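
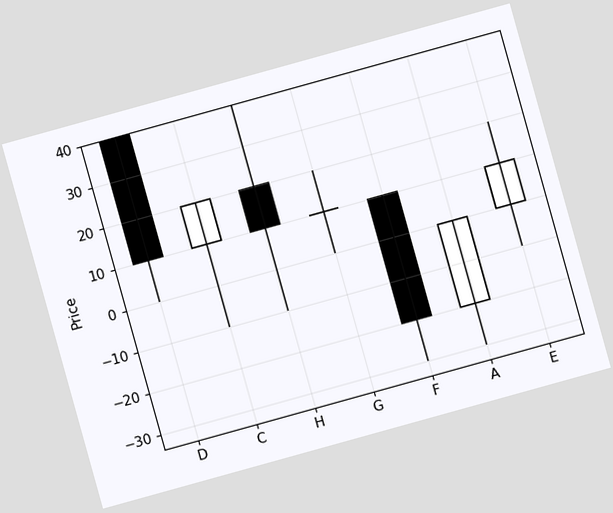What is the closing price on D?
The chart is tilted about 16° counter-clockwise. The D candle closes at 10.

10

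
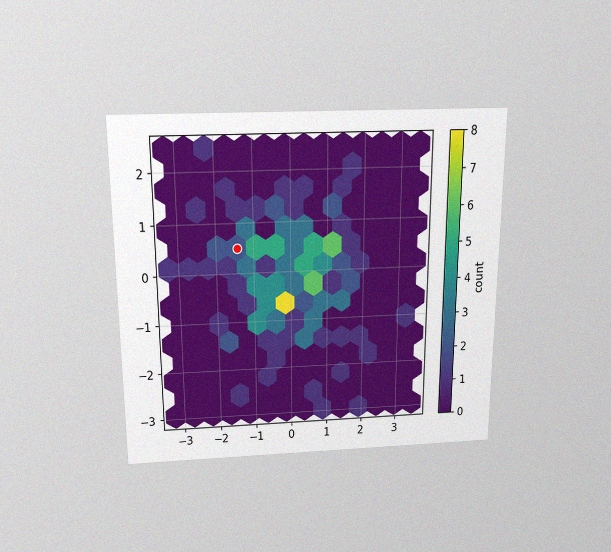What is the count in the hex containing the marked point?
The chart is viewed slightly from above, with some photo noise. The marked hex reads 2 on the colorbar.

2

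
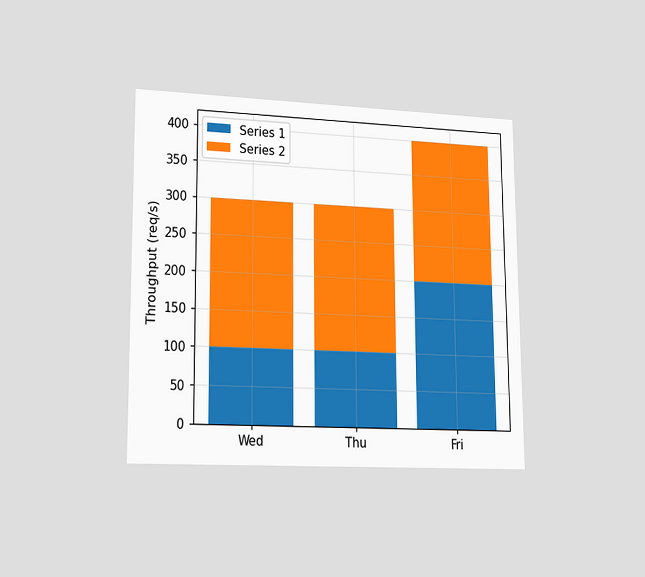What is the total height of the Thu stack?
300req/s

The chart is viewed slightly from the left. The Thu stack's top reaches 300req/s on the y-axis.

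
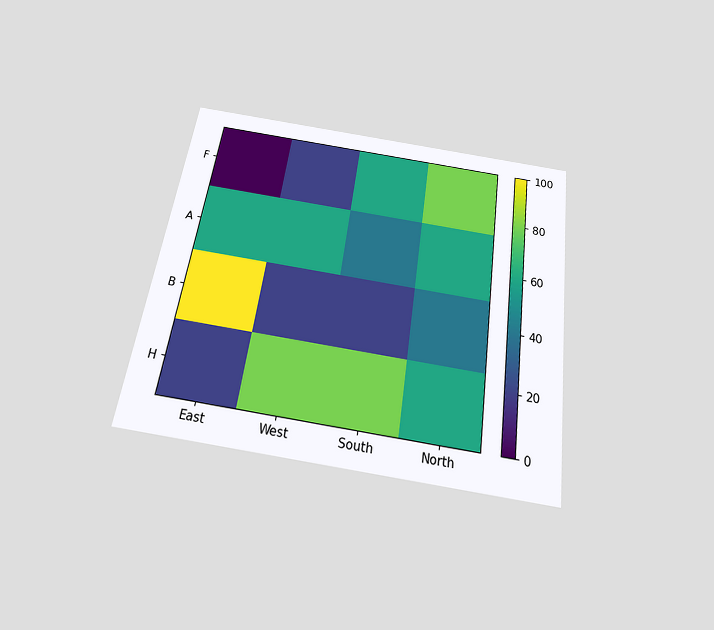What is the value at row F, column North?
The chart is tilted about 8° clockwise and viewed slightly from below. Matching cell (F, North) against the colorbar gives 80.

80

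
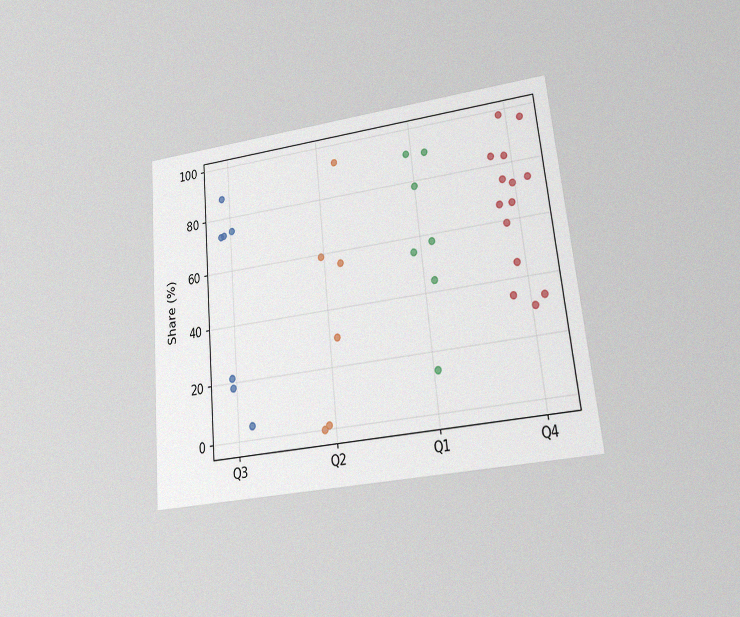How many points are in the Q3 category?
7

The chart is tilted about 6° counter-clockwise and viewed at a slight angle, with some photo noise. Counting the markers in the Q3 column gives 7.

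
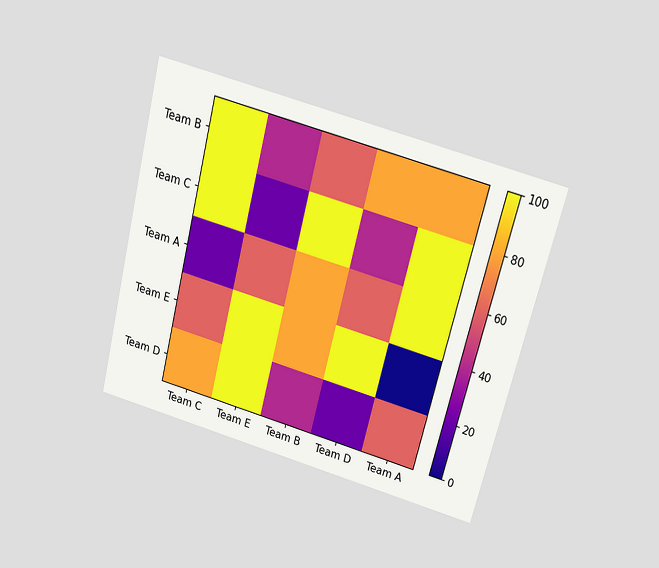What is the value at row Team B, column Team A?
80

The chart is tilted about 14° clockwise and viewed slightly from above. Matching cell (Team B, Team A) against the colorbar gives 80.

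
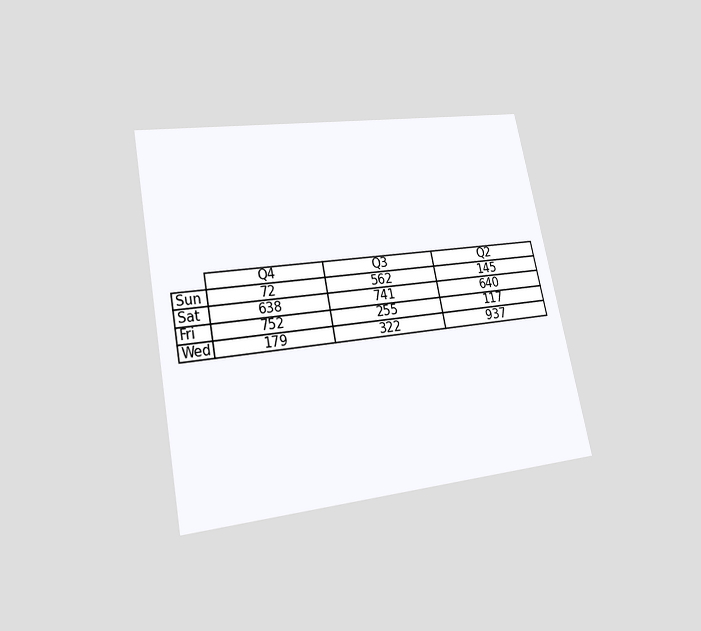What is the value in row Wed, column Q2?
937

The chart is tilted about 11° counter-clockwise and viewed at a slight angle. The (Wed, Q2) cell reads 937.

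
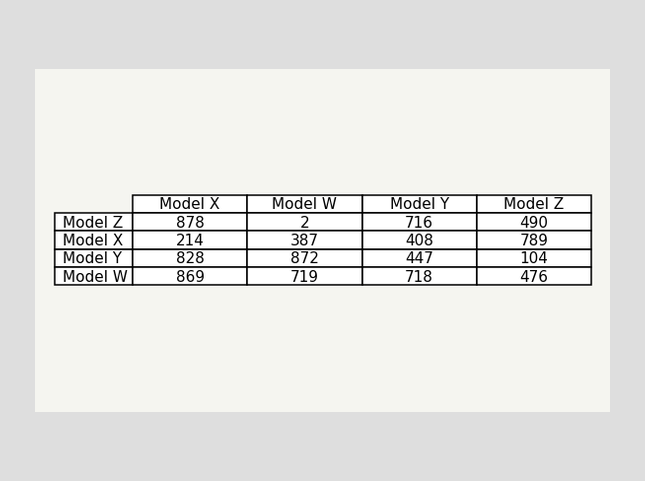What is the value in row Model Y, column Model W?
The (Model Y, Model W) cell reads 872.

872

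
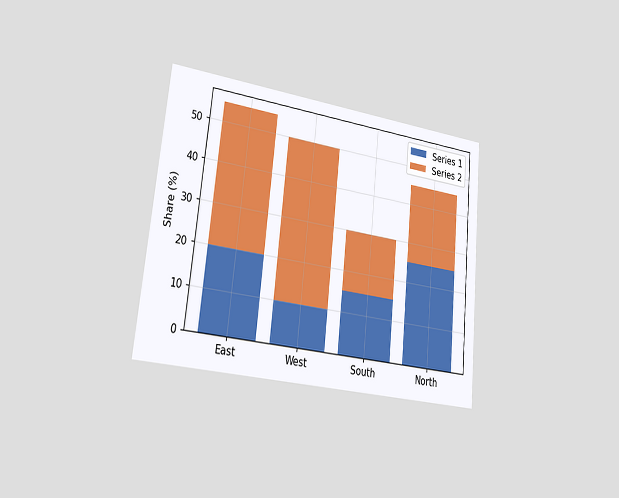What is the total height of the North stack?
45%

The chart is tilted about 6° clockwise and viewed slightly from the left. The North stack's top reaches 45% on the y-axis.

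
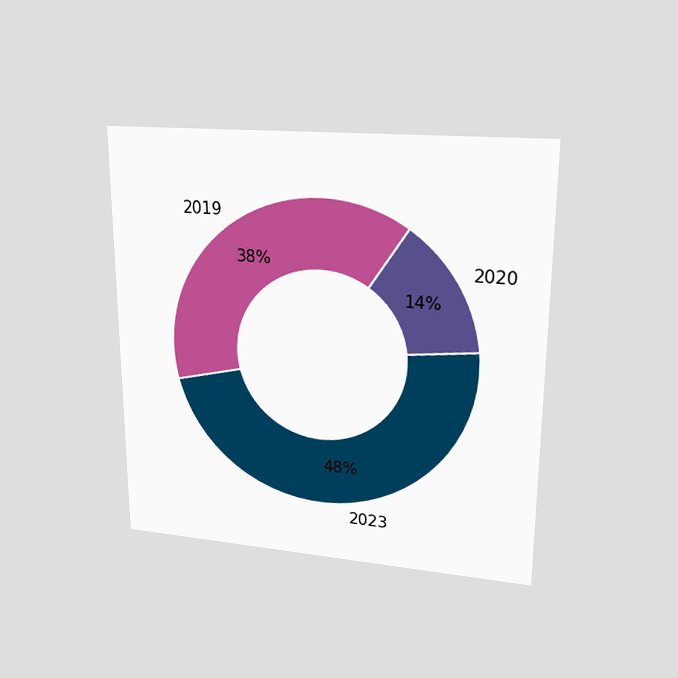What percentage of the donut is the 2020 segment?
14%

The chart is viewed at a slight angle. The 2020 segment takes up 14% of the ring.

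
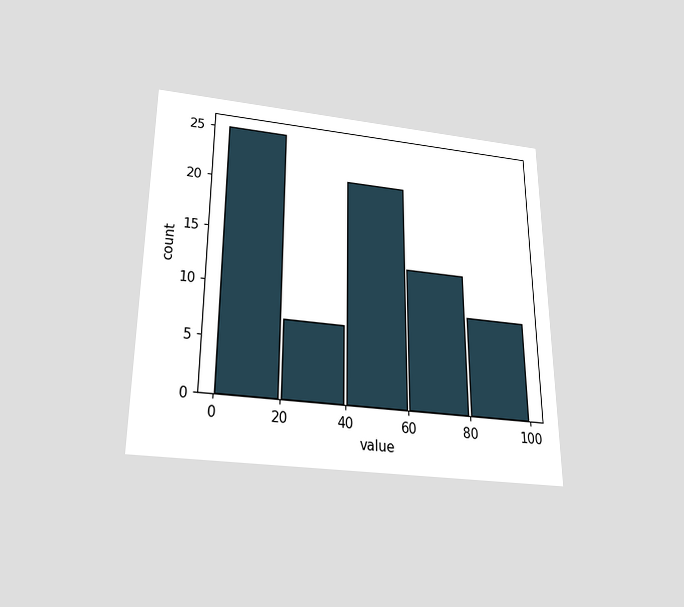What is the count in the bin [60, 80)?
13

The chart is viewed slightly from below. The [60, 80) bin has height 13.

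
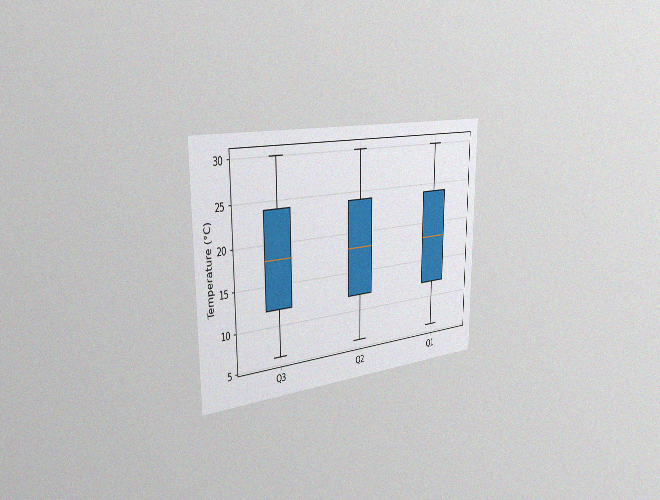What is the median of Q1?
18°C

The chart is viewed slightly from the left, with some photo noise. The median line in the Q1 box sits at 18°C.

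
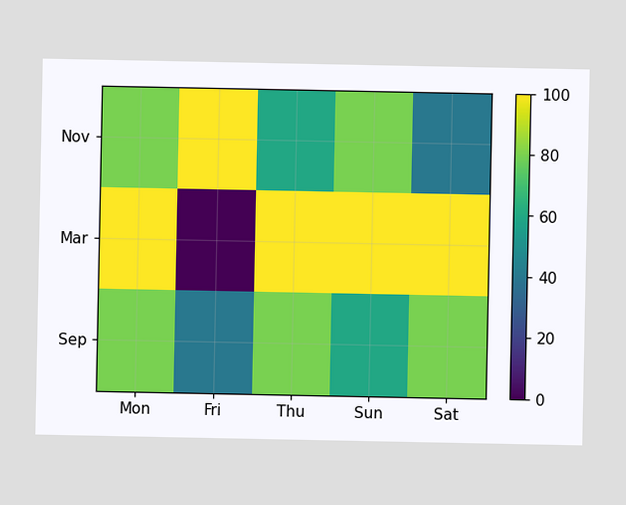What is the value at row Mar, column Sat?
Matching cell (Mar, Sat) against the colorbar gives 100.

100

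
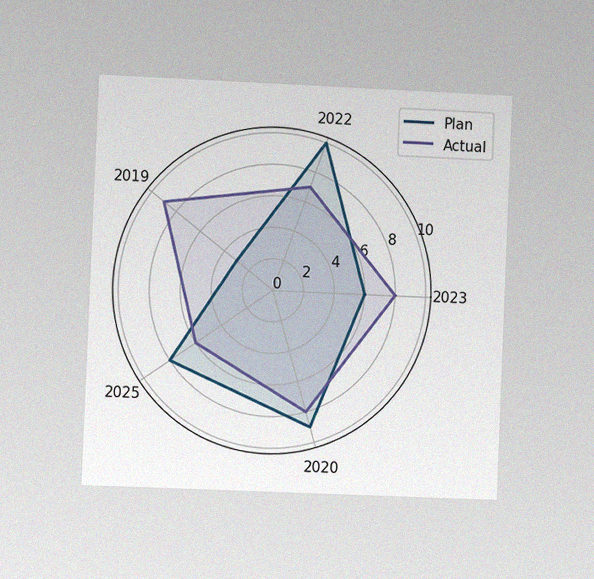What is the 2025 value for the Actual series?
The chart is tilted about 2° clockwise and viewed slightly from the left, with some photo noise. On the 2025 axis, Actual reaches 6.

6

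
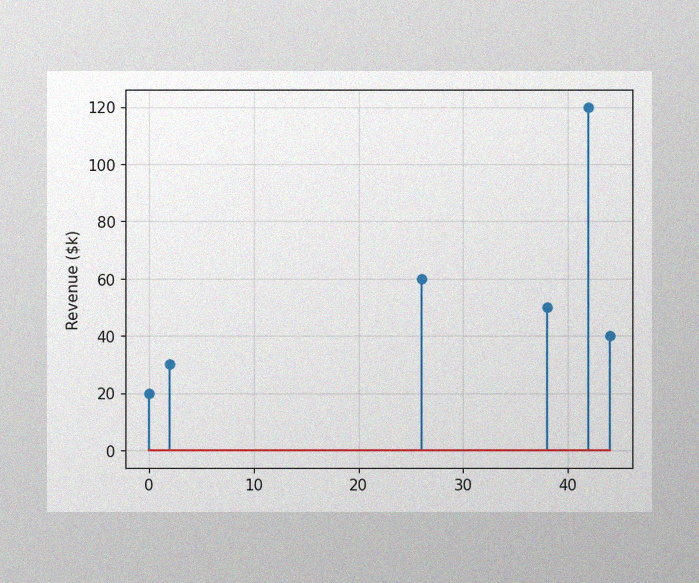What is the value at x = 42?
The image has some photo noise and uneven lighting. The stem at x=42 reaches $120k.

$120k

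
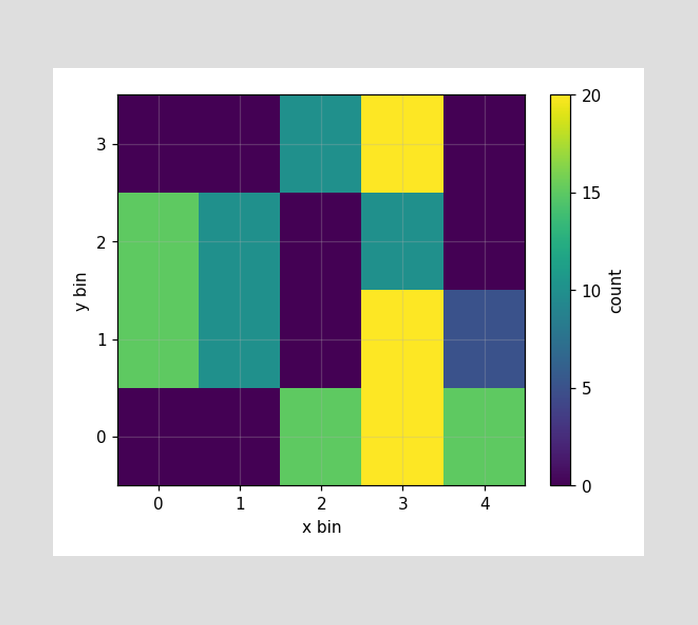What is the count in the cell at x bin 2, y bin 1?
Matching the cell (2, 1) against the colorbar gives 0.

0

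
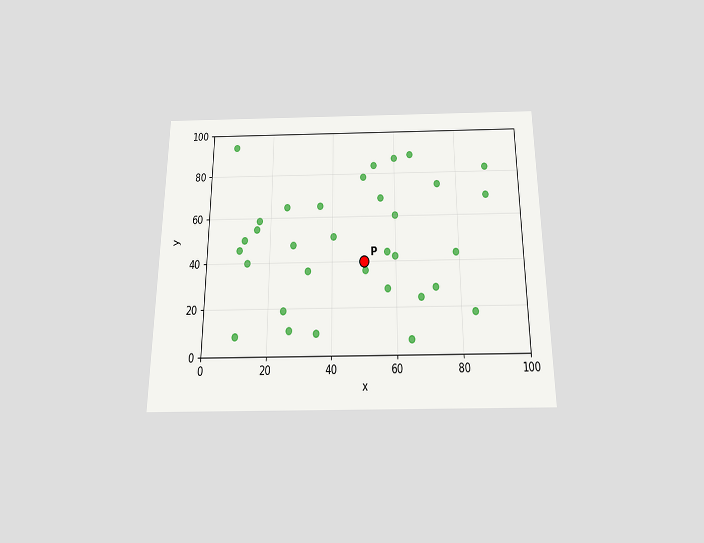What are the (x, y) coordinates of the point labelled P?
(50, 40)

The chart is viewed slightly from below. Following the gridlines from P to each axis, P sits at (50, 40).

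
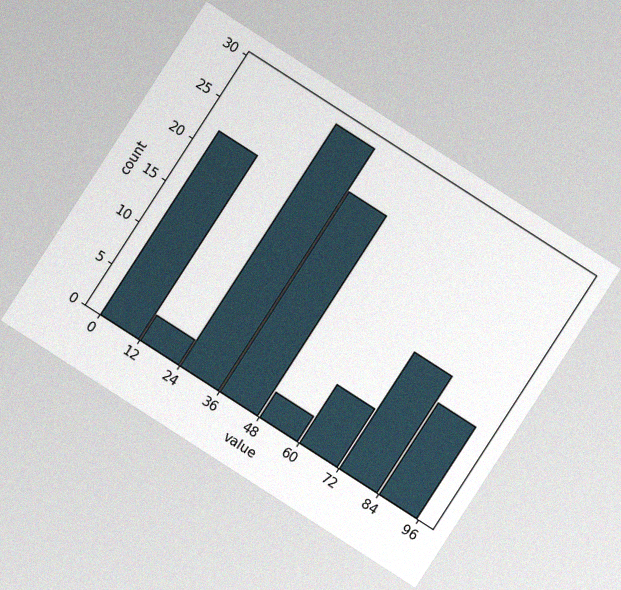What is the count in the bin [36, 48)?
24

The chart is tilted about 33° clockwise, with some photo noise. The [36, 48) bin has height 24.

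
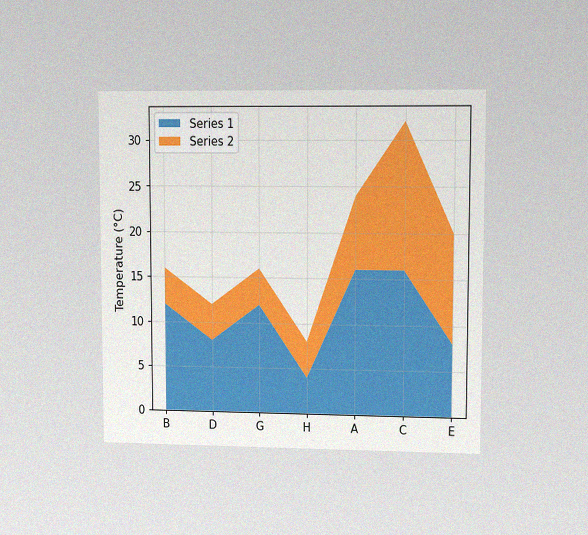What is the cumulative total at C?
The chart is viewed at a slight angle, with some photo noise. The stacked total at C reaches 32°C.

32°C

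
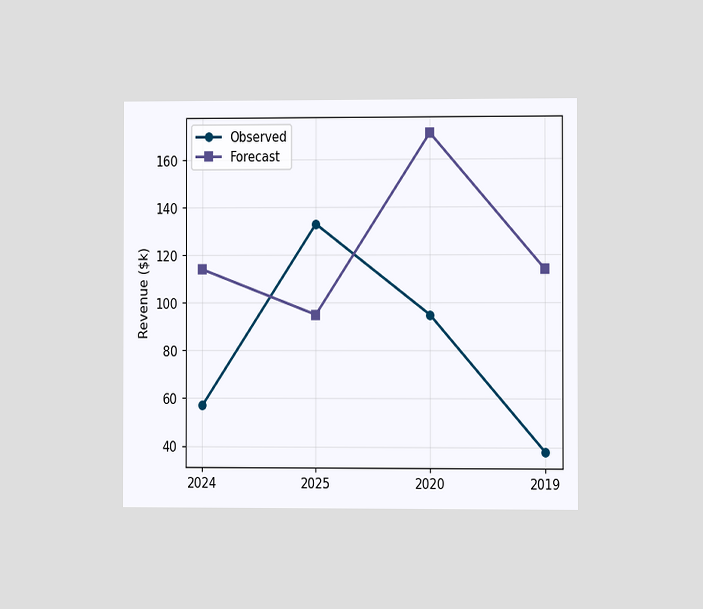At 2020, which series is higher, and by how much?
Forecast, by $76k

The chart is viewed slightly from the right. At 2020, Forecast sits above the other line by $76k.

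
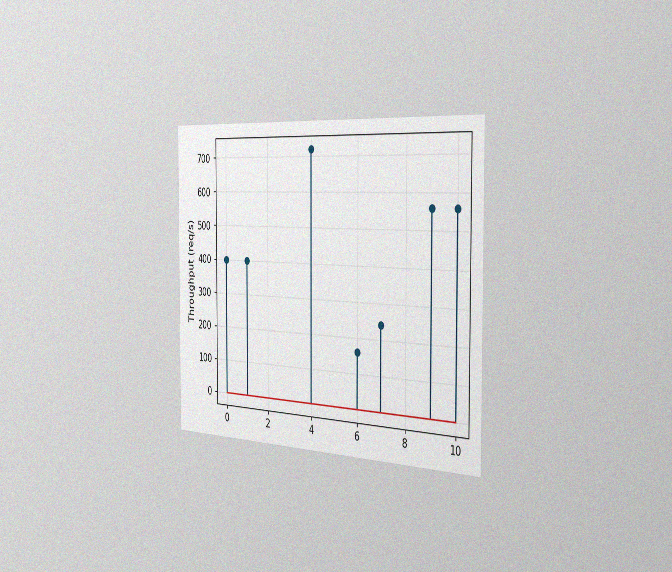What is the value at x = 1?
The chart is viewed slightly from the right, with some photo noise. The stem at x=1 reaches 400req/s.

400req/s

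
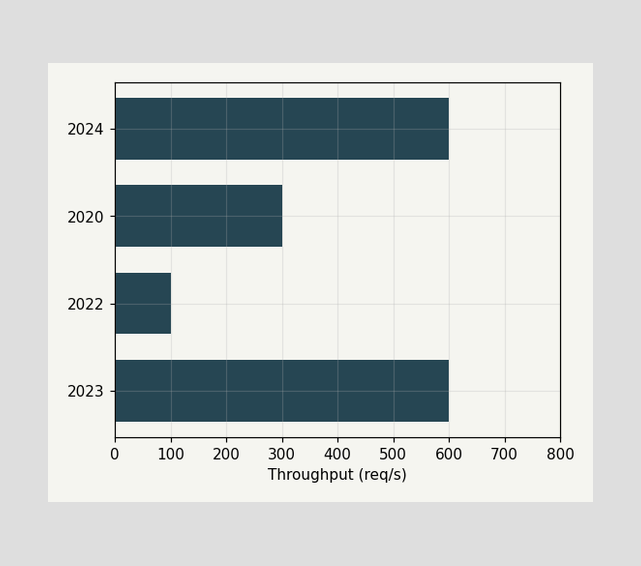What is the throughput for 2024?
Reading along the chart's x-axis, the 2024 bar reaches 600req/s.

600req/s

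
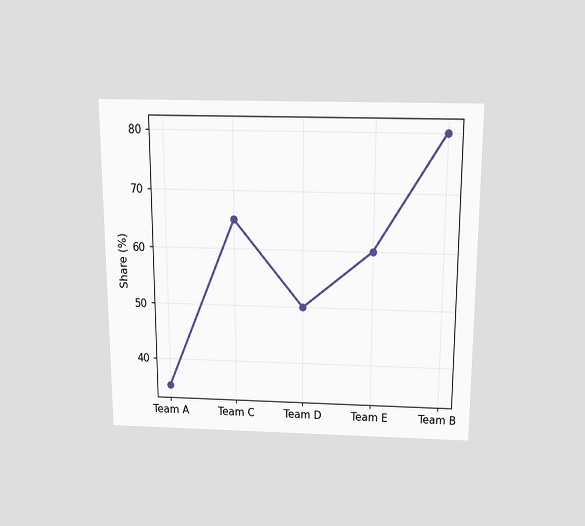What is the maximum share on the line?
The chart is viewed slightly from above. The highest point is at Team B, and reading across to the y-axis gives 80%.

80%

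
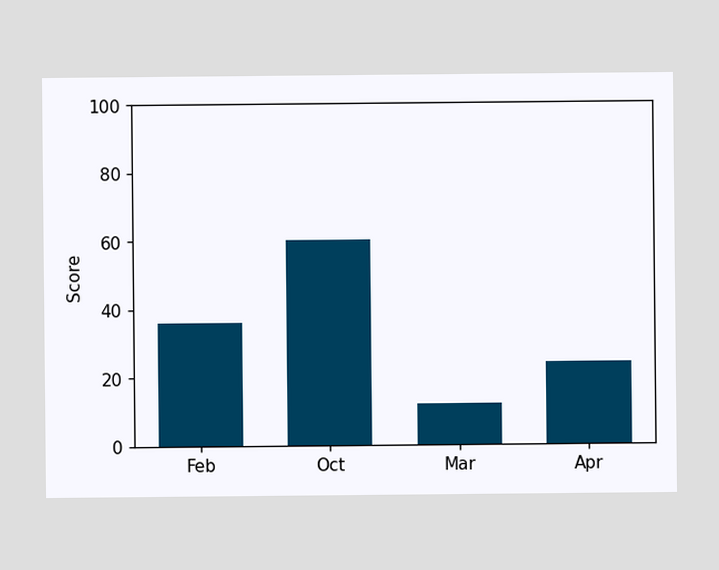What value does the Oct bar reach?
60

Reading along the chart's y-axis, the Oct bar reaches 60.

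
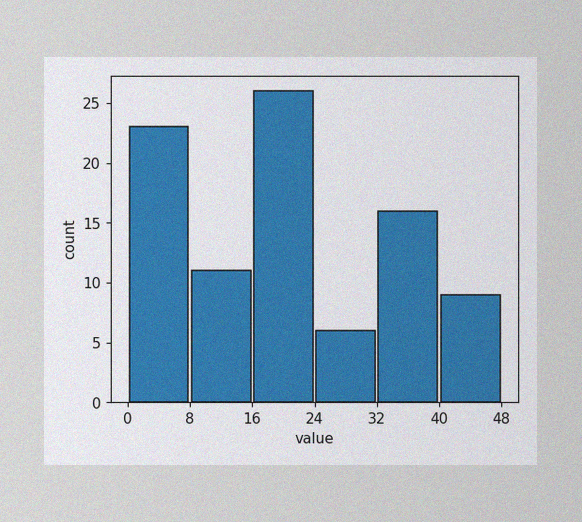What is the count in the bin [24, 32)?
The image has some photo noise and uneven lighting. The [24, 32) bin has height 6.

6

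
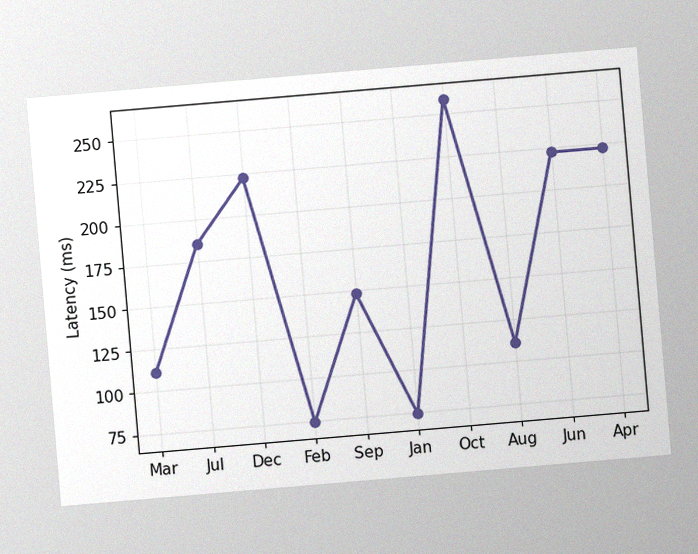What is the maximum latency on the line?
259ms

The chart is tilted about 5° counter-clockwise, with some photo noise. The highest point is at Oct, and reading across to the y-axis gives 259ms.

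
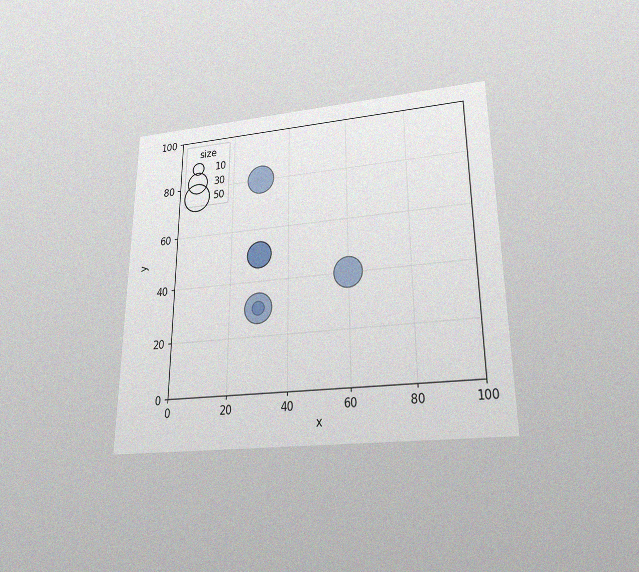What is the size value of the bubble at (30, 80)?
50

The chart is viewed slightly from below, with some photo noise. Matching the bubble at (30, 80) against the size legend gives 50.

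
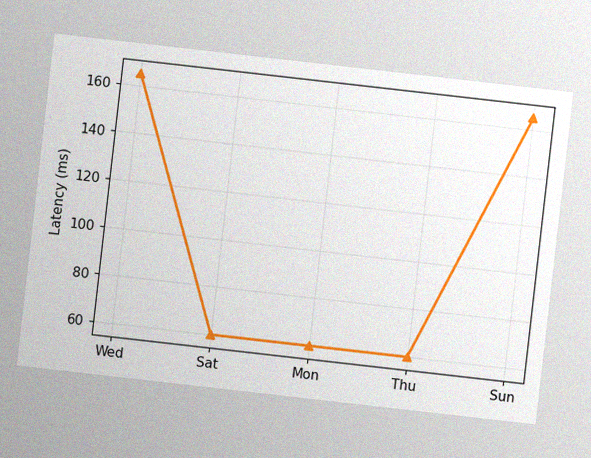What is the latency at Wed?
165ms

The chart is tilted about 6° clockwise, with some photo noise. At Wed, the line is at 165ms.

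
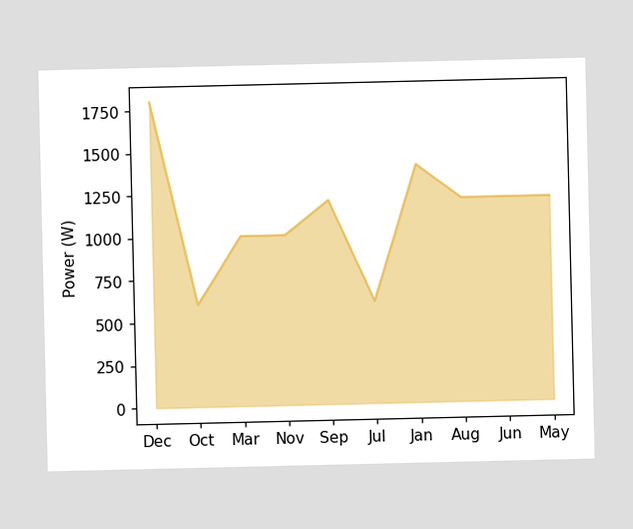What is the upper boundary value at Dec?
1800W

At Dec the upper boundary is at 1800W.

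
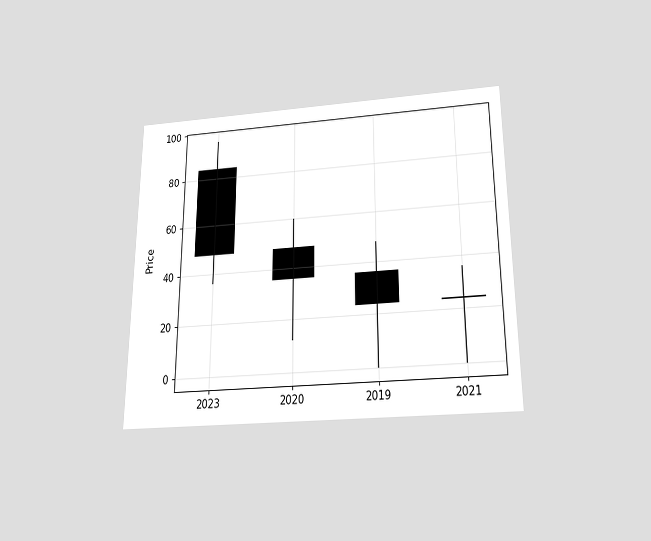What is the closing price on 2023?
48

The chart is viewed slightly from below. The 2023 candle closes at 48.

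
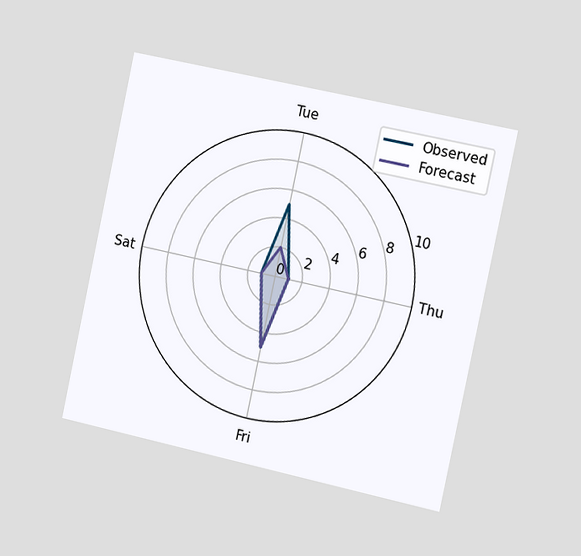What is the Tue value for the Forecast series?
The chart is tilted about 12° clockwise and viewed slightly from the right. On the Tue axis, Forecast reaches 2.

2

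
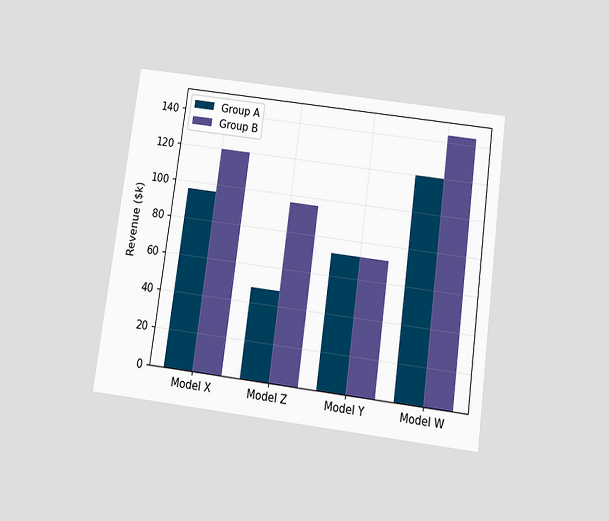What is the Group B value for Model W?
$144k

The chart is tilted about 8° clockwise and viewed slightly from below. The Group B bar at Model W reaches $144k on the y-axis.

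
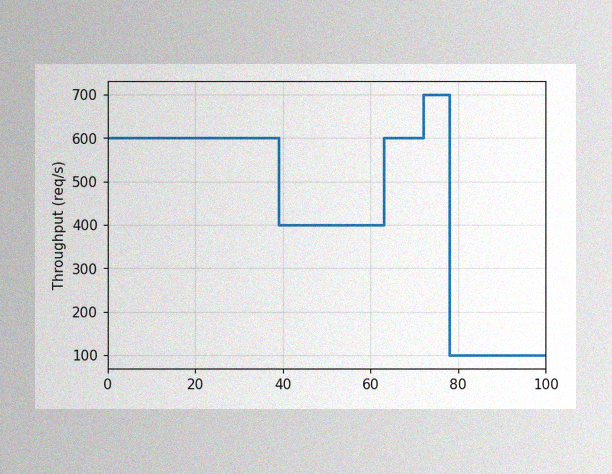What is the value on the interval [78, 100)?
The image has some photo noise and uneven lighting. On [78, 100) the step sits at 100req/s.

100req/s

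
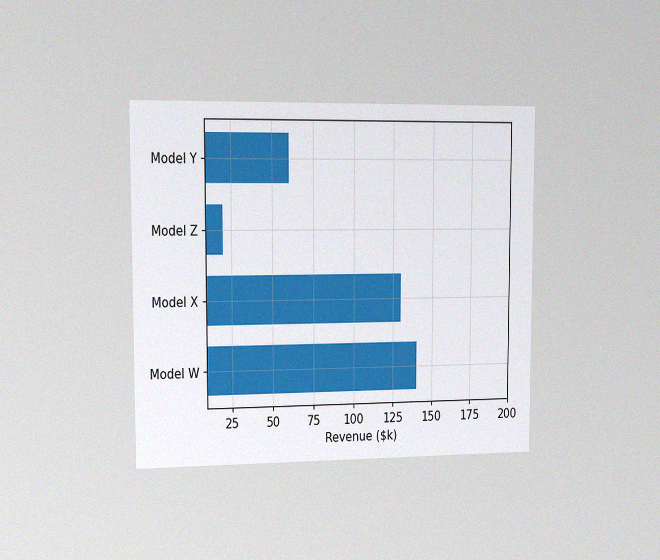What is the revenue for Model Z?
$20k

The chart is viewed slightly from the left, with some photo noise. Reading along the chart's x-axis, the Model Z bar reaches $20k.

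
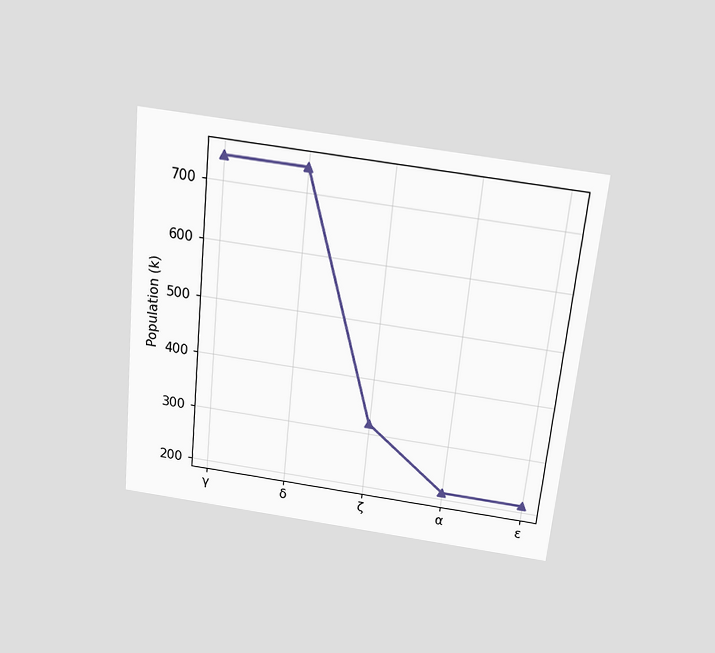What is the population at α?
The chart is tilted about 6° clockwise and viewed slightly from above. At α, the line is at 212k.

212k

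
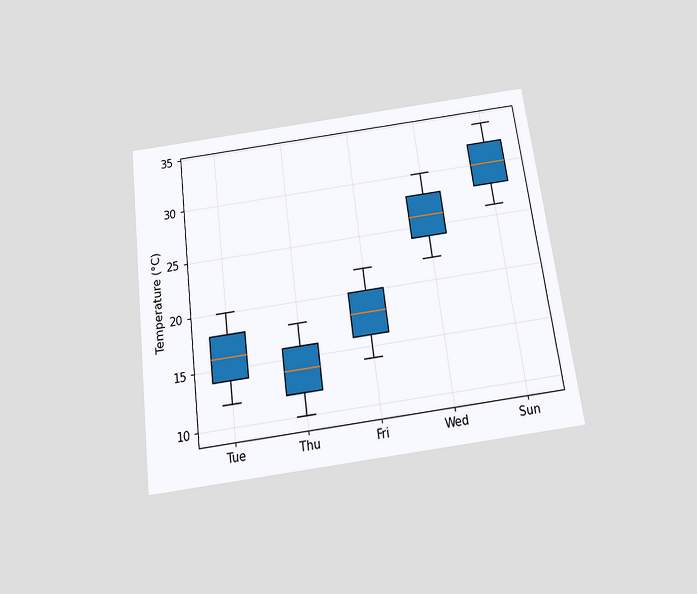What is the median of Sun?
30°C

The chart is tilted about 7° counter-clockwise and viewed slightly from below. The median line in the Sun box sits at 30°C.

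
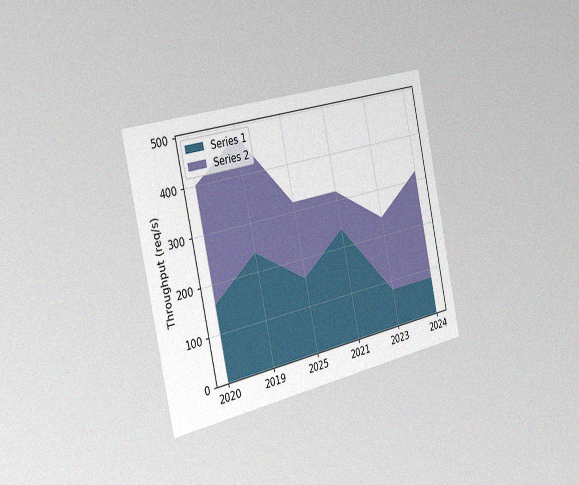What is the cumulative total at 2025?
320req/s

The chart is tilted about 12° counter-clockwise and viewed slightly from the left, with some photo noise. The stacked total at 2025 reaches 320req/s.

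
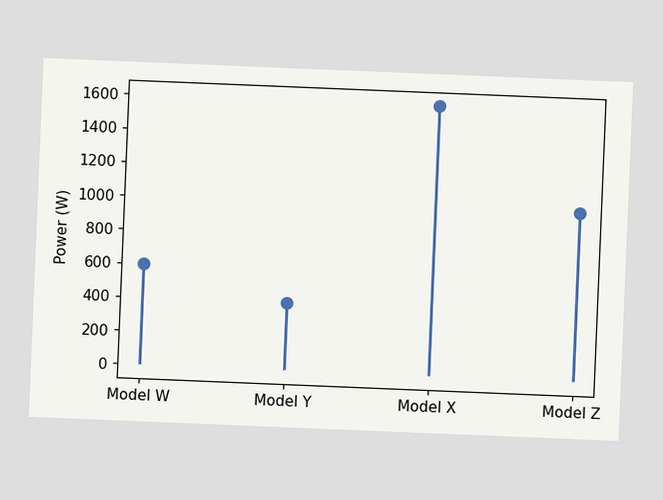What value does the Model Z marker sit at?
The chart is tilted about 2° clockwise. The Model Z marker sits at 1000W.

1000W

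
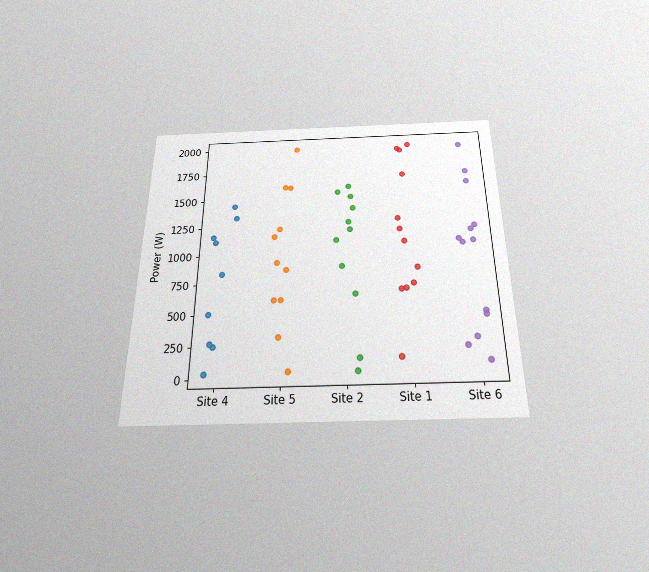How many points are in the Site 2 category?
11

The chart is viewed slightly from below, with some photo noise. Counting the markers in the Site 2 column gives 11.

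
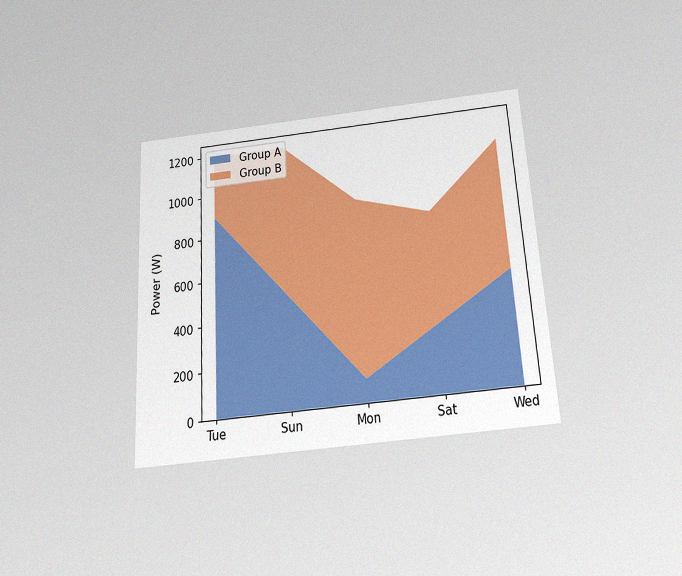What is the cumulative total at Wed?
1100W

The chart is tilted about 3° counter-clockwise and viewed slightly from below, with some photo noise. The stacked total at Wed reaches 1100W.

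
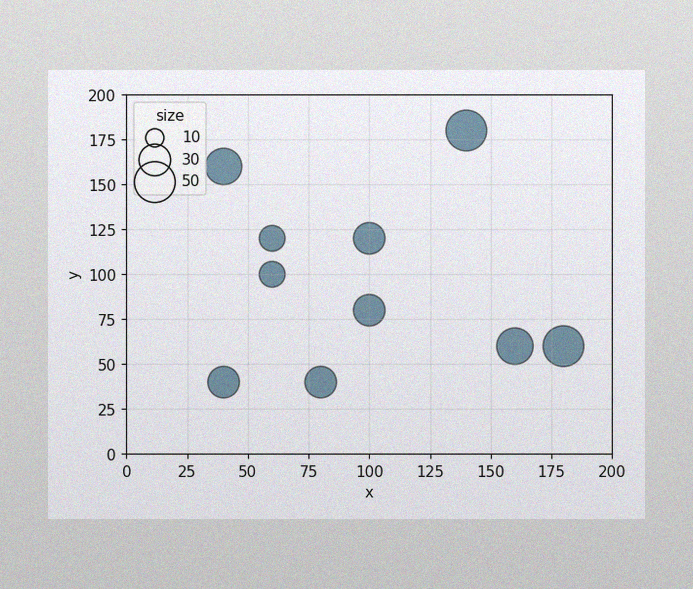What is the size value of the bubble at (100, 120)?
The image has some photo noise and uneven lighting. Matching the bubble at (100, 120) against the size legend gives 30.

30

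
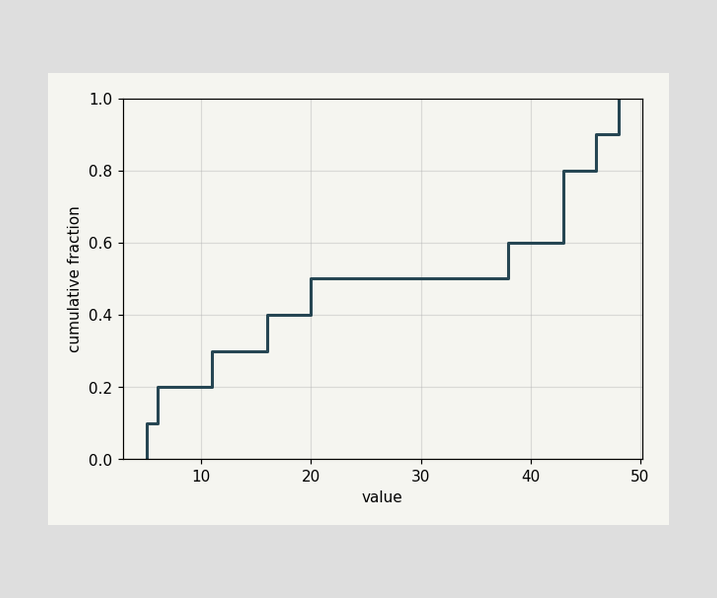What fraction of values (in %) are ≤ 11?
At x=11 the ECDF step is at 30%.

30%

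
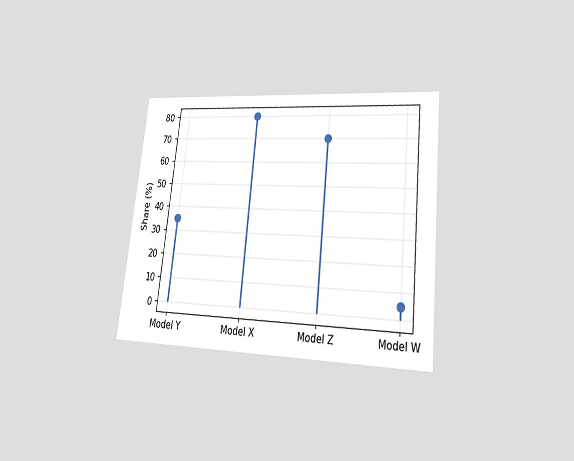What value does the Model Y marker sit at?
35%

The chart is tilted about 6° clockwise and viewed at a slight angle. The Model Y marker sits at 35%.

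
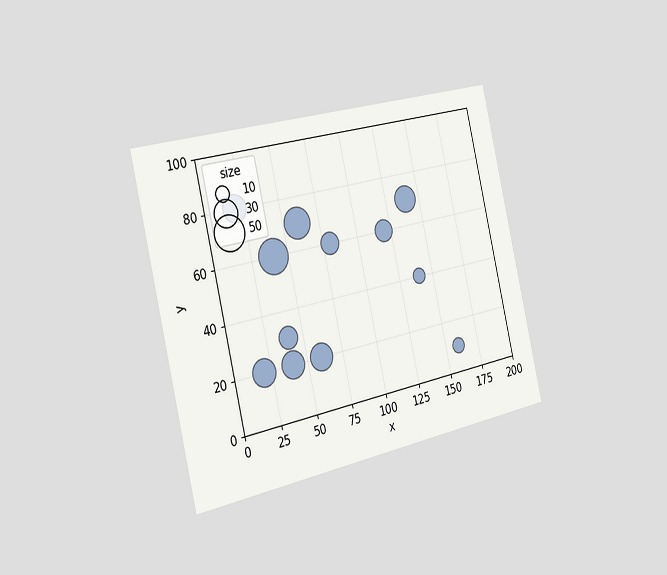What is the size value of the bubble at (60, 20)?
The chart is tilted about 13° counter-clockwise and viewed slightly from the left. Matching the bubble at (60, 20) against the size legend gives 30.

30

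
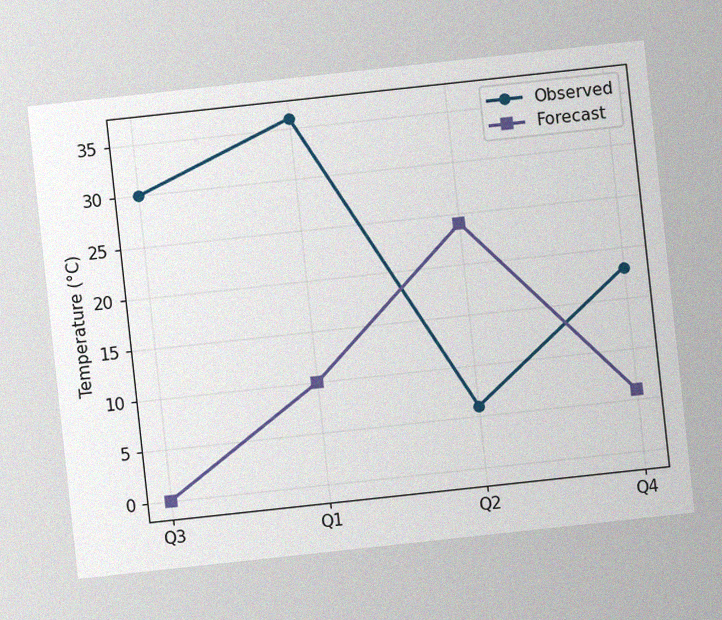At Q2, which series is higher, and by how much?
The chart is tilted about 6° counter-clockwise, with some photo noise. At Q2, Forecast sits above the other line by 18°C.

Forecast, by 18°C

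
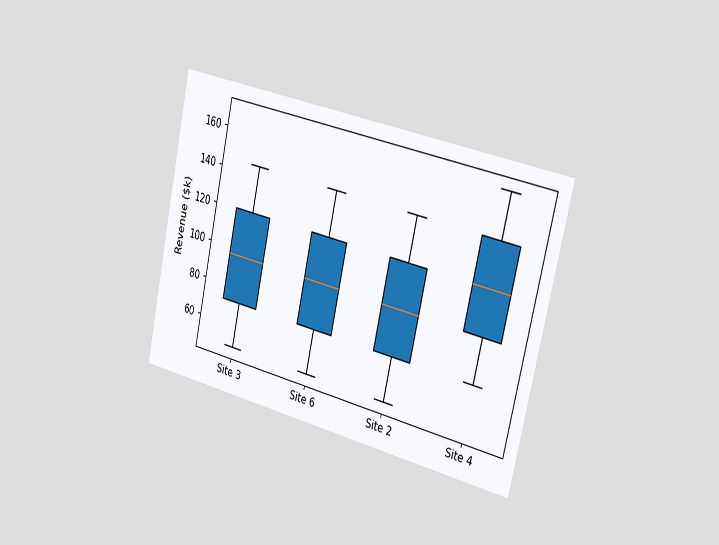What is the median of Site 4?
The chart is tilted about 13° clockwise and viewed slightly from the right. The median line in the Site 4 box sits at $120k.

$120k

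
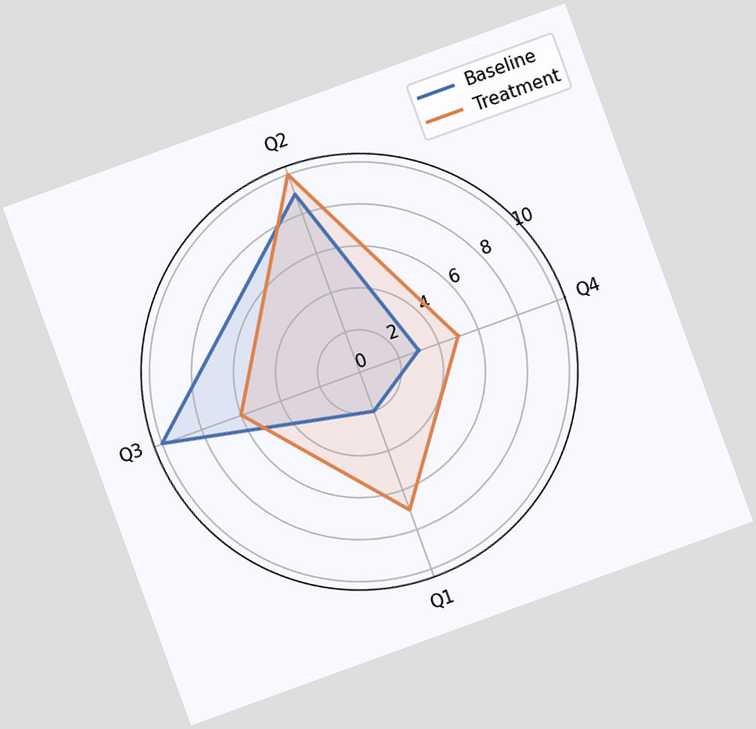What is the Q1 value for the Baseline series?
The chart is tilted about 20° counter-clockwise. On the Q1 axis, Baseline reaches 2.

2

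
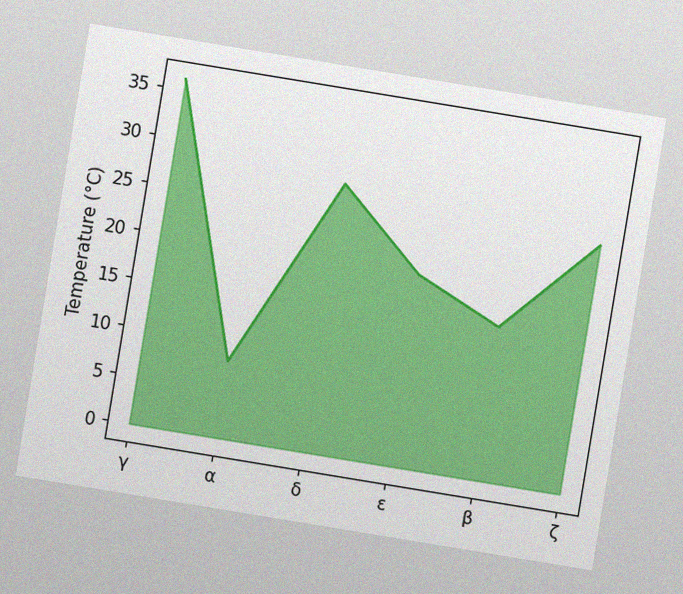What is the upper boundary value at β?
16°C

The chart is tilted about 9° clockwise, with some photo noise. At β the upper boundary is at 16°C.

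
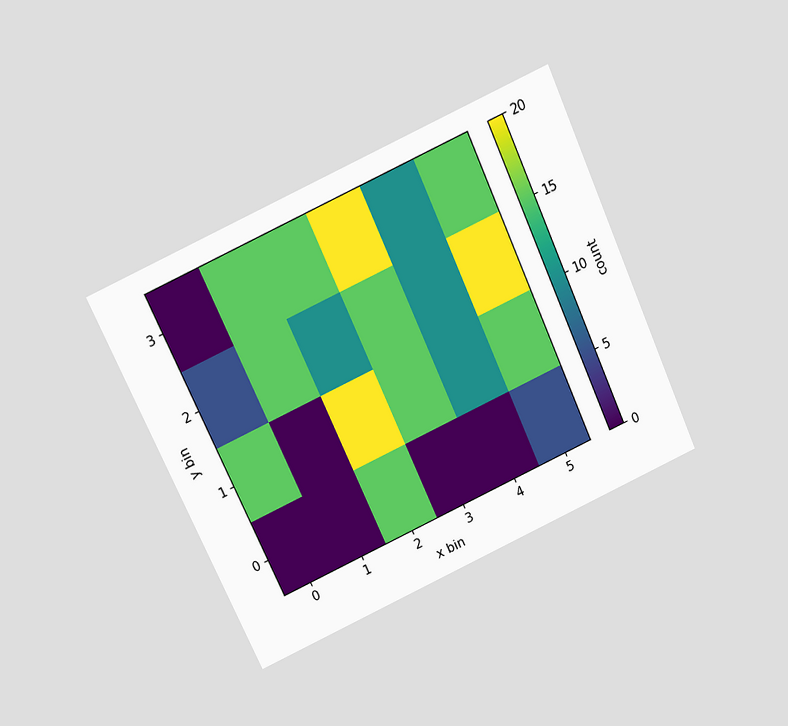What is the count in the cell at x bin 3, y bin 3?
20

The chart is tilted about 25° counter-clockwise and viewed slightly from above. Matching the cell (3, 3) against the colorbar gives 20.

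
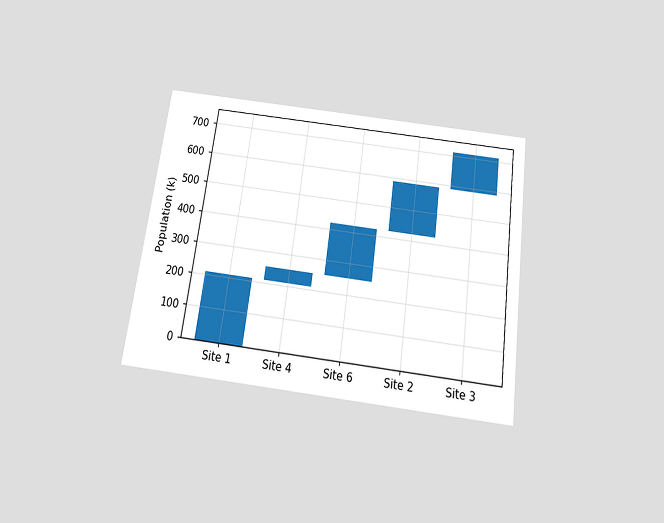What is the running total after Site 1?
210k

The chart is tilted about 8° clockwise and viewed slightly from below. After Site 1 the running total reaches 210k.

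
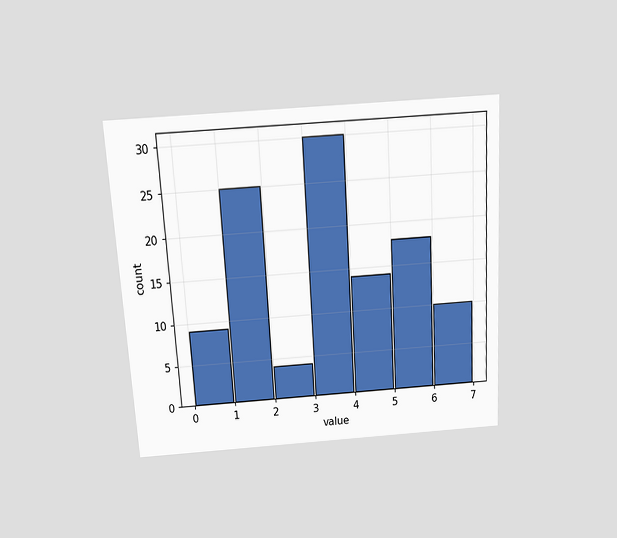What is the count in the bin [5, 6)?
The chart is tilted about 3° counter-clockwise and viewed slightly from above. The [5, 6) bin has height 18.

18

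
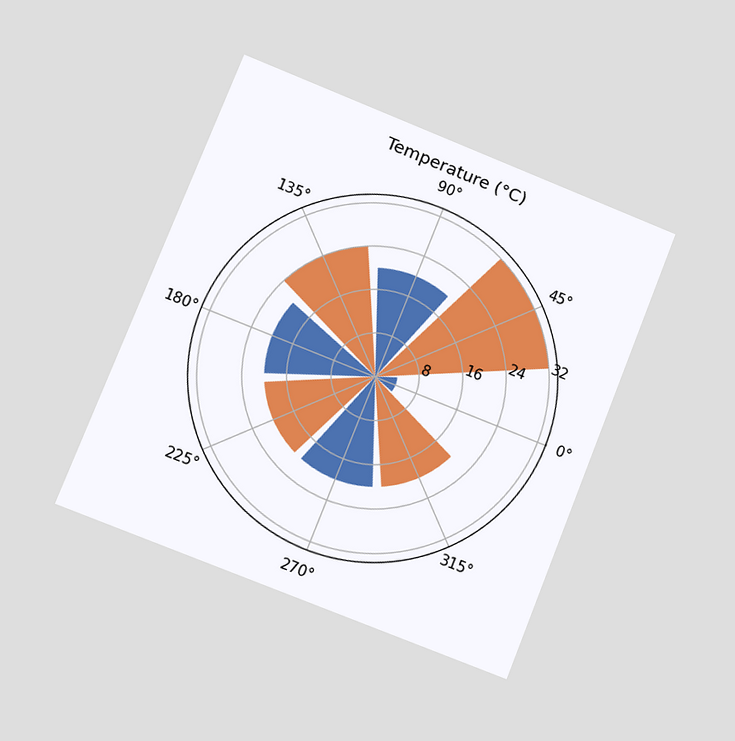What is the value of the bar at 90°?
The chart is tilted about 22° clockwise and viewed at a slight angle. The bar at 90° reaches 20°C on the radial axis.

20°C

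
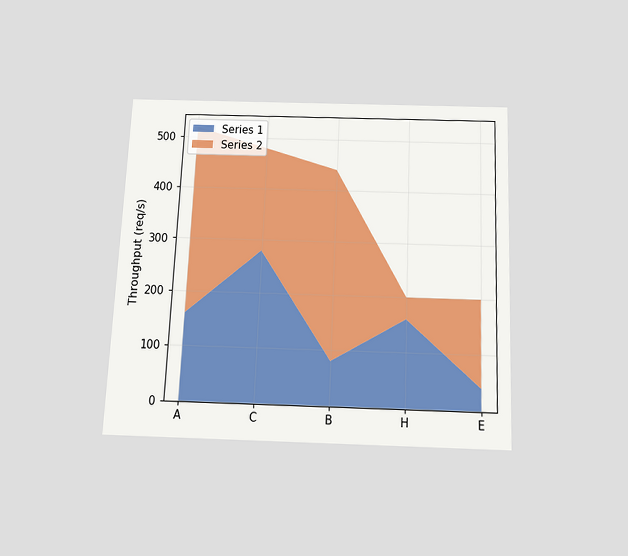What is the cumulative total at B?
The chart is tilted about 2° clockwise and viewed slightly from below. The stacked total at B reaches 440req/s.

440req/s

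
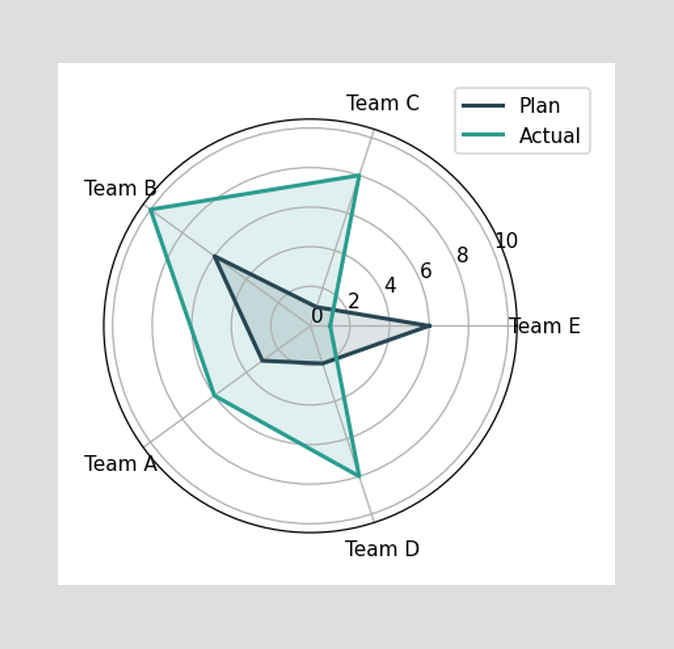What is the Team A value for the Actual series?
6

On the Team A axis, Actual reaches 6.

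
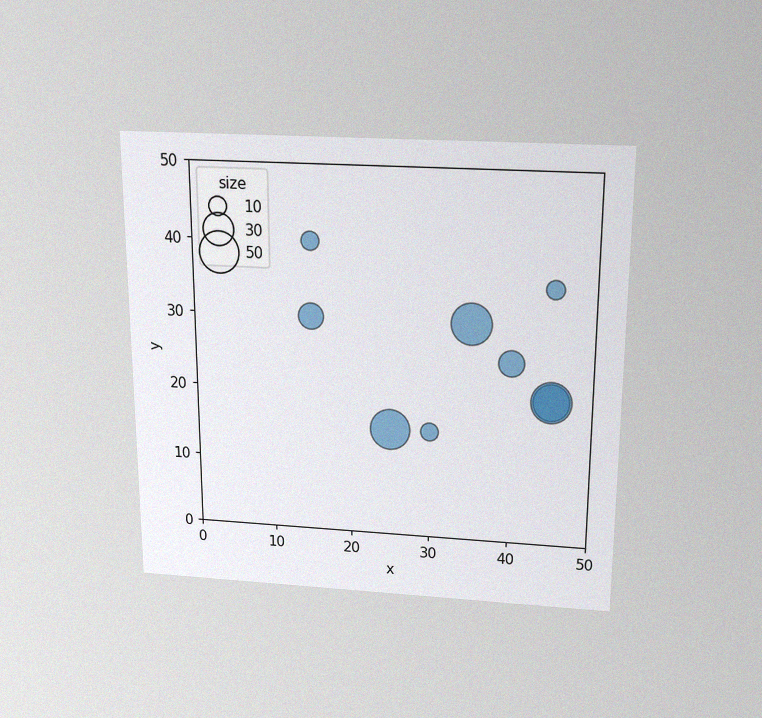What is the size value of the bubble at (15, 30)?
20

The chart is viewed slightly from above, with some photo noise. Matching the bubble at (15, 30) against the size legend gives 20.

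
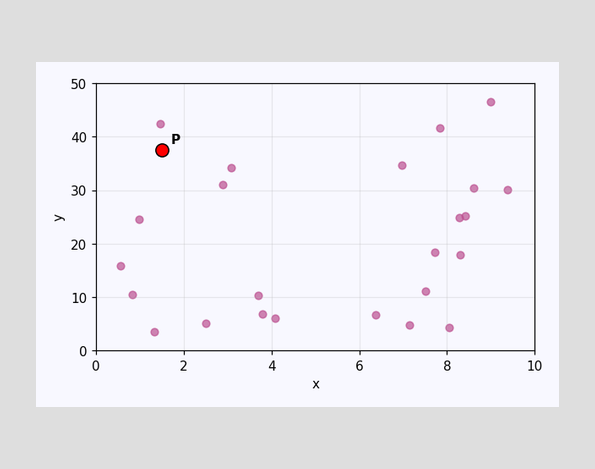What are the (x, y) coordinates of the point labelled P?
Following the gridlines from P to each axis, P sits at (1.5, 37.5).

(1.5, 37.5)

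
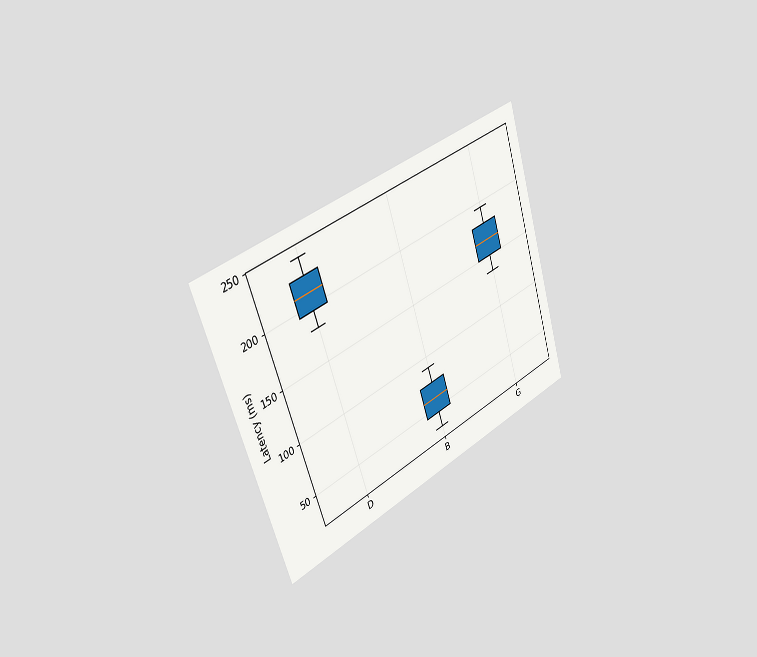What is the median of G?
The chart is tilted about 19° counter-clockwise and viewed slightly from the left. The median line in the G box sits at 165ms.

165ms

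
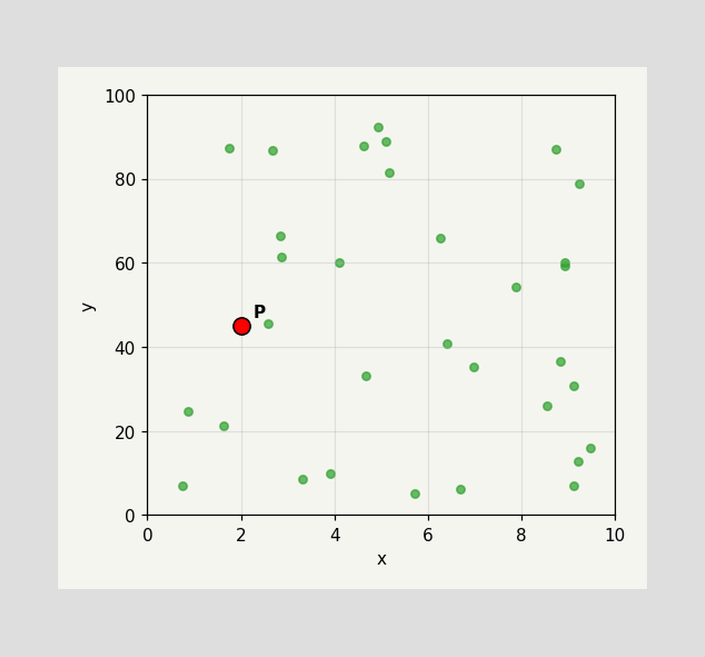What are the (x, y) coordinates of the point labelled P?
Following the gridlines from P to each axis, P sits at (2, 45).

(2, 45)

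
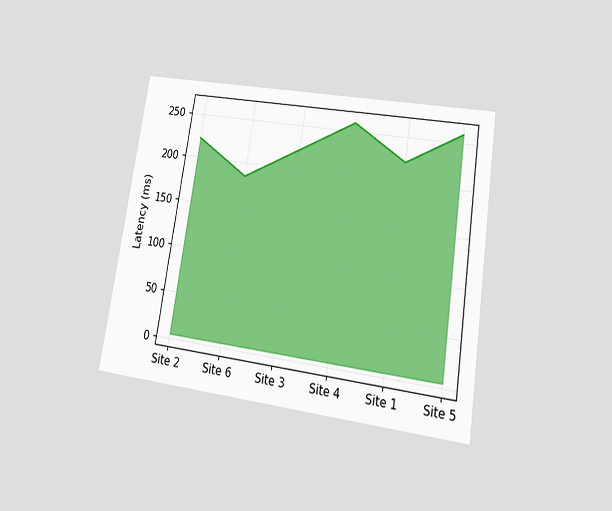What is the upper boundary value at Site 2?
The chart is tilted about 9° clockwise and viewed at a slight angle. At Site 2 the upper boundary is at 222ms.

222ms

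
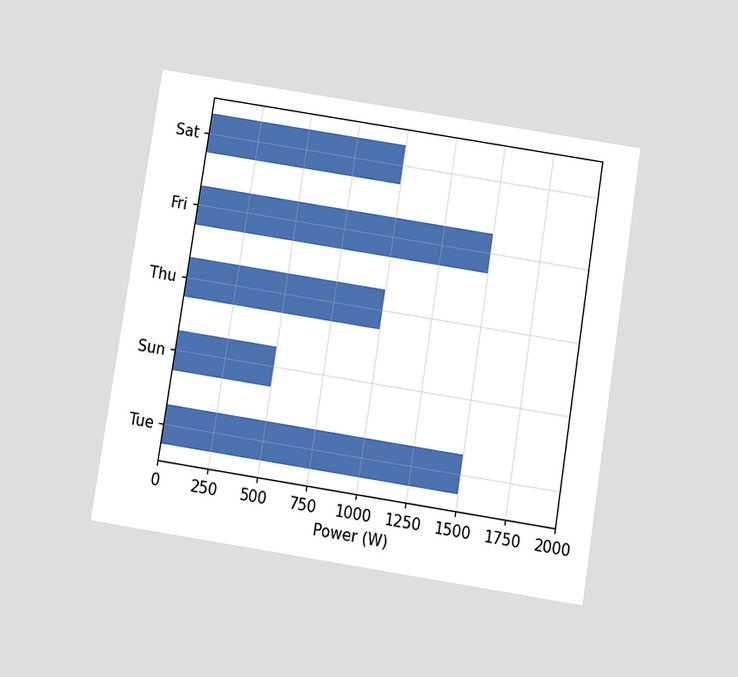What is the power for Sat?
1000W

The chart is tilted about 9° clockwise and viewed slightly from below. Reading along the chart's x-axis, the Sat bar reaches 1000W.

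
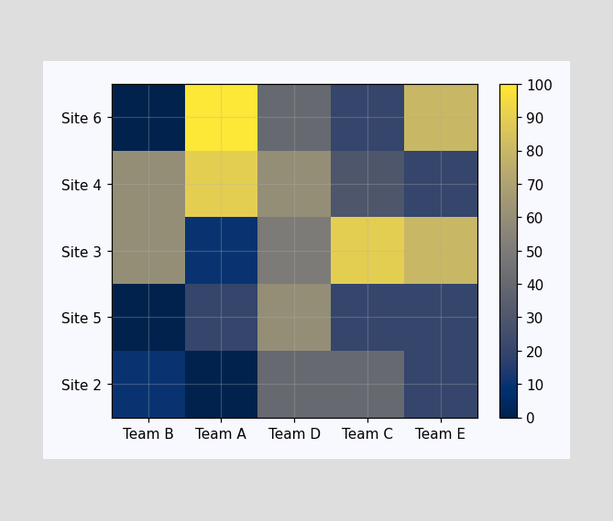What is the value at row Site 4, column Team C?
30

Matching cell (Site 4, Team C) against the colorbar gives 30.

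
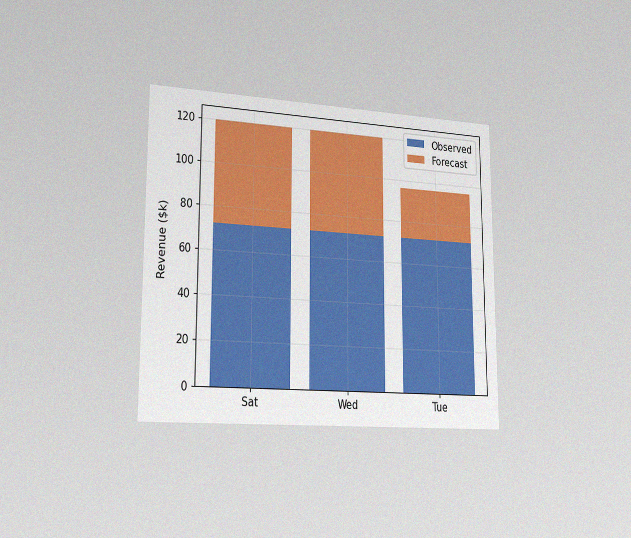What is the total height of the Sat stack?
$120k

The chart is viewed slightly from the left, with some photo noise. The Sat stack's top reaches $120k on the y-axis.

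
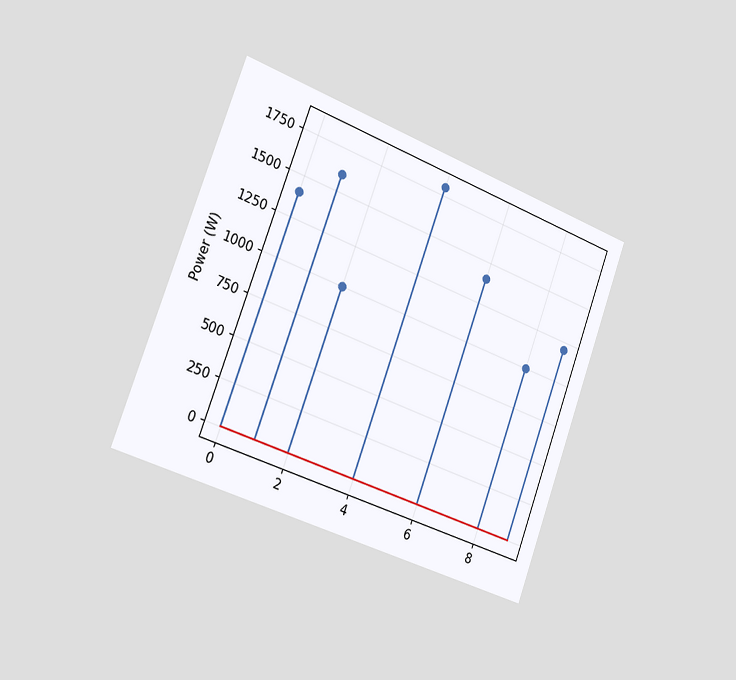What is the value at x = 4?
1800W

The chart is tilted about 20° clockwise and viewed slightly from the left. The stem at x=4 reaches 1800W.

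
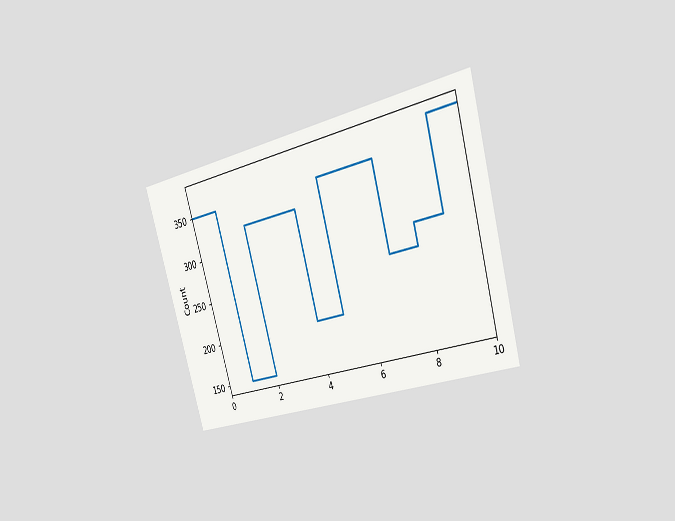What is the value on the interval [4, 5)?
200

The chart is tilted about 16° counter-clockwise and viewed slightly from the right. On [4, 5) the step sits at 200.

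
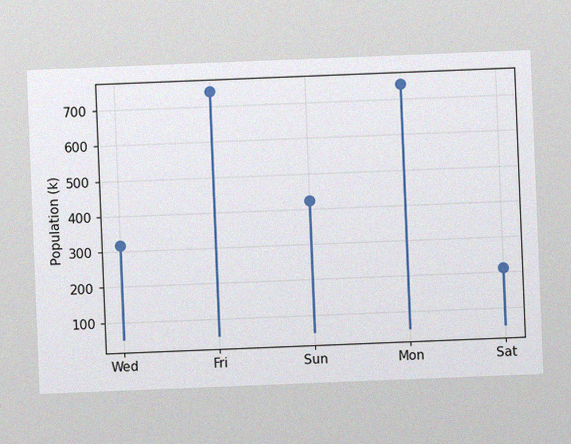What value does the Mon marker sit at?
The chart is tilted about 2° counter-clockwise, with some photo noise. The Mon marker sits at 742k.

742k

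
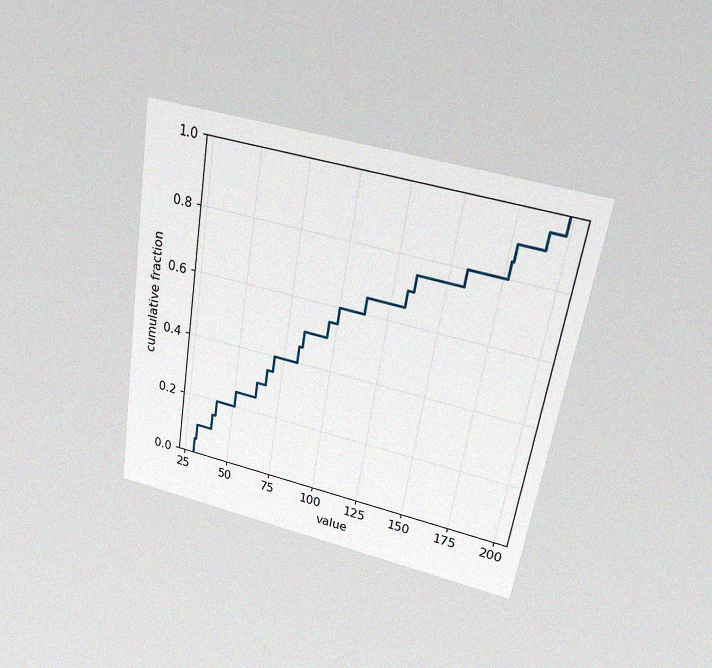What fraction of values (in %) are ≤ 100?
60%

The chart is tilted about 9° clockwise and viewed slightly from above, with some photo noise. At x=100 the ECDF step is at 60%.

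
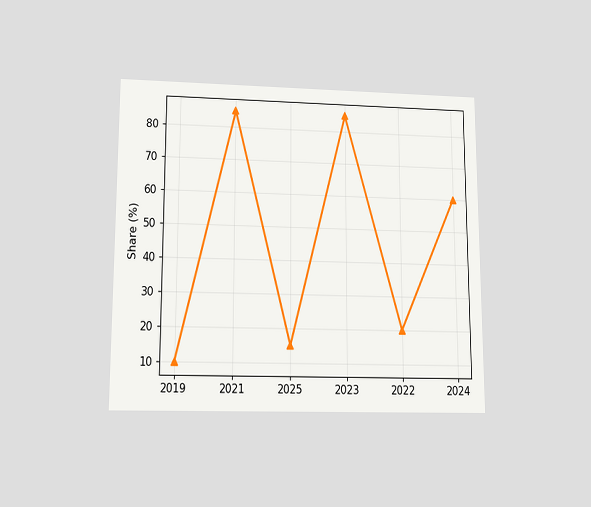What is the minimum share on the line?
10%

The chart is viewed slightly from below. The lowest point is at 2019, and reading across to the y-axis gives 10%.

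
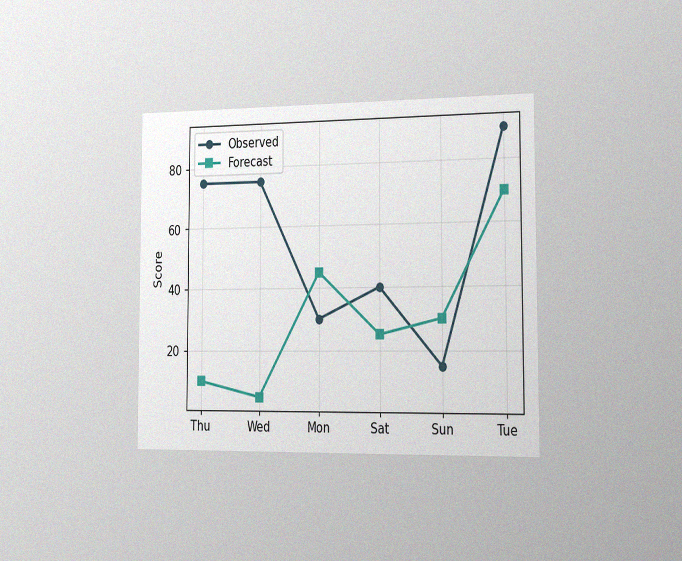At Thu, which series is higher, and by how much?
The chart is viewed slightly from the right, with some photo noise. At Thu, Observed sits above the other line by 65.

Observed, by 65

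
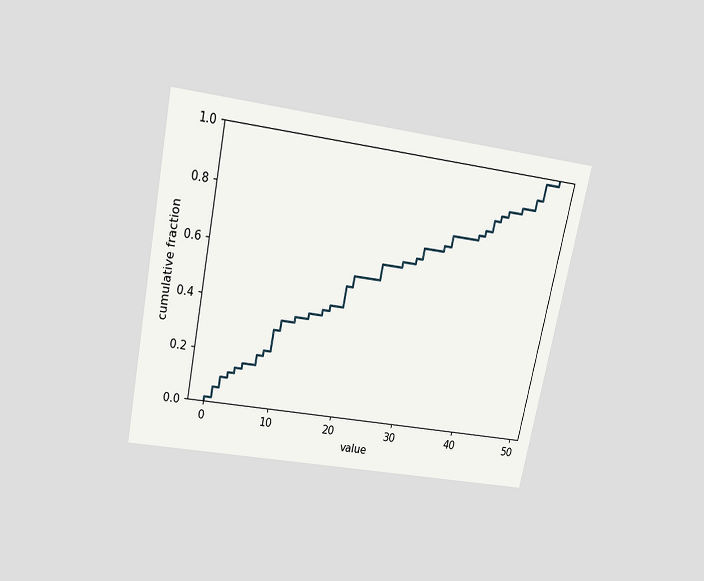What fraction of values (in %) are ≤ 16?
40%

The chart is tilted about 12° clockwise and viewed slightly from above. At x=16 the ECDF step is at 40%.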